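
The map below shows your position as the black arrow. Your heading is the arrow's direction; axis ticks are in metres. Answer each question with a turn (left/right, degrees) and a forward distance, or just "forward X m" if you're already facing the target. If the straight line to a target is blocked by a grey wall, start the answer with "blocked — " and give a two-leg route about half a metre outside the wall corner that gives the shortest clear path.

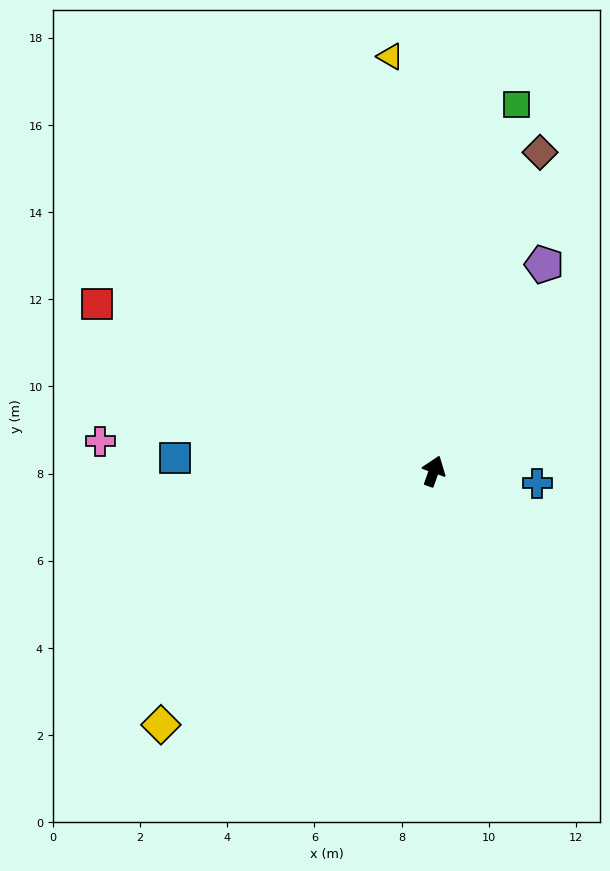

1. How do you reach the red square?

turn left 83°, forward 8.6 m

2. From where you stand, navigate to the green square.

turn left 7°, forward 8.6 m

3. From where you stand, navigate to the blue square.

turn left 107°, forward 5.9 m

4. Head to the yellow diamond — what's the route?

turn left 153°, forward 8.5 m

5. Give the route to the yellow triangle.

turn left 26°, forward 9.6 m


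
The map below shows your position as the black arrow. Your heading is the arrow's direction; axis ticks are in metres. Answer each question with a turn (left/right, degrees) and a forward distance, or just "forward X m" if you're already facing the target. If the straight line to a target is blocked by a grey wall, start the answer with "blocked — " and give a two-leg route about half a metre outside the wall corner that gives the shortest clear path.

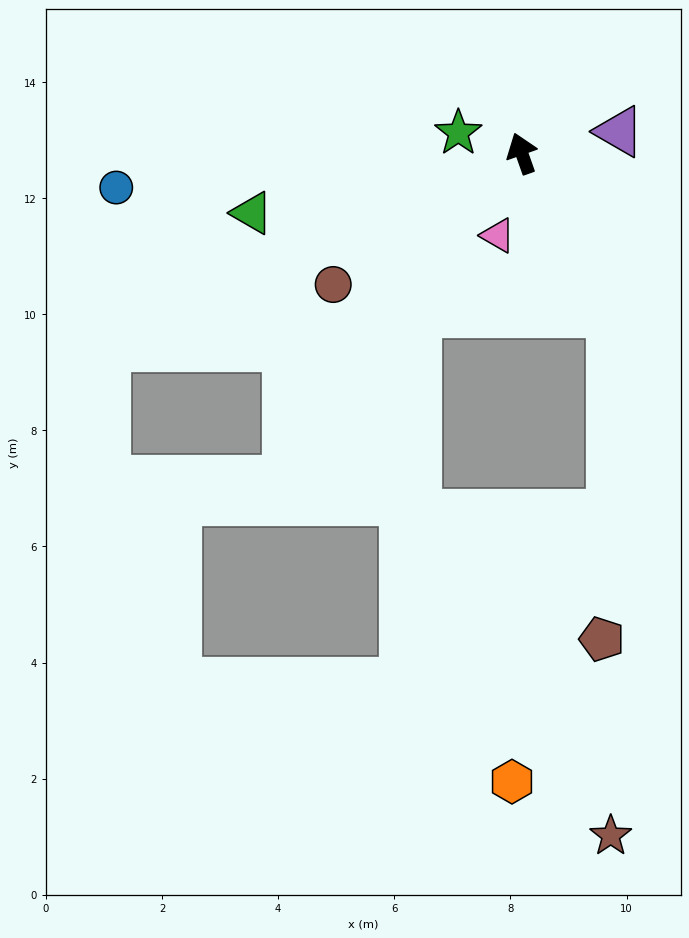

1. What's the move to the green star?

turn left 53°, forward 1.1 m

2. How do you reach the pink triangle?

turn left 144°, forward 1.5 m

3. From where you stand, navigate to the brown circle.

turn left 105°, forward 4.0 m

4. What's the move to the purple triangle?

turn right 97°, forward 1.7 m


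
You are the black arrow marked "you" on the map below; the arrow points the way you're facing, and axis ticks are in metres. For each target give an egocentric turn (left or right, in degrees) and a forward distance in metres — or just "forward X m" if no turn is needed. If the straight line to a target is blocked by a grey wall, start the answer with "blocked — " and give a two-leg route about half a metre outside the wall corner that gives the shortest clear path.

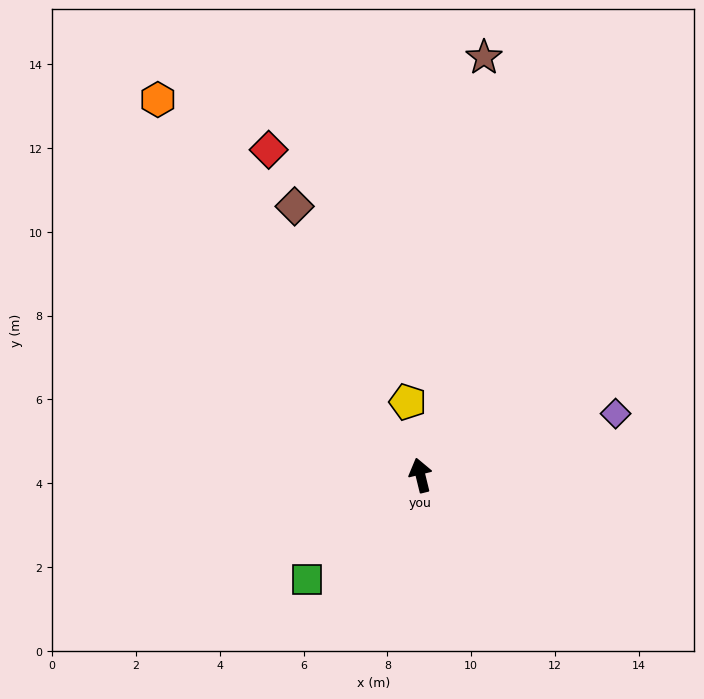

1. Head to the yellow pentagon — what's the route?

turn right 4°, forward 1.8 m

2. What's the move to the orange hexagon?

turn left 21°, forward 10.9 m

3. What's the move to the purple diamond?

turn right 86°, forward 4.9 m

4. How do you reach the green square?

turn left 119°, forward 3.7 m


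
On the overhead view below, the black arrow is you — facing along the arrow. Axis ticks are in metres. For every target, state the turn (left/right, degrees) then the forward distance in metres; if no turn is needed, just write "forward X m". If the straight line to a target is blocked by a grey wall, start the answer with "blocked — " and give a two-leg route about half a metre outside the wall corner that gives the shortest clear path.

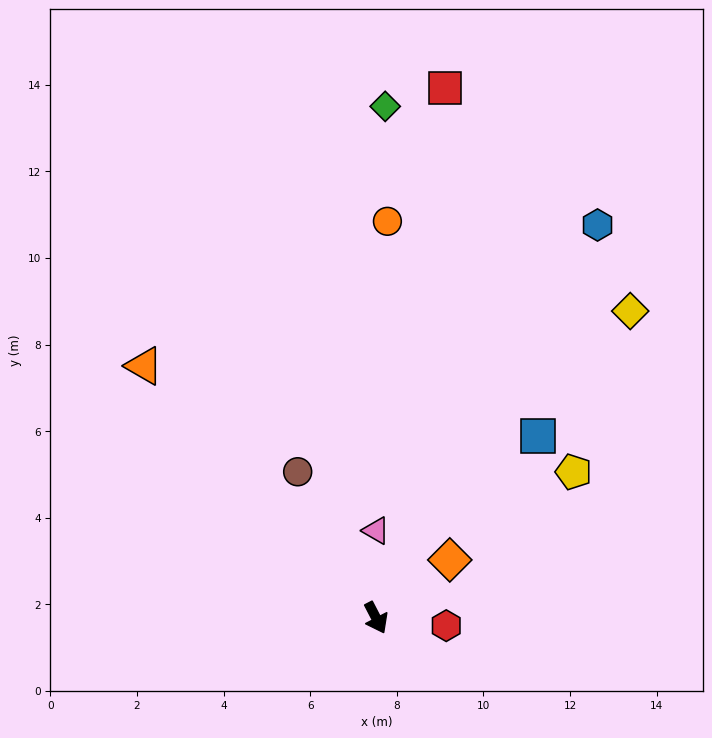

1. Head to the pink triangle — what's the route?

turn left 153°, forward 2.0 m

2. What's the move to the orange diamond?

turn left 101°, forward 2.2 m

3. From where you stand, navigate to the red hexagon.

turn left 56°, forward 1.6 m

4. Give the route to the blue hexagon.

turn left 123°, forward 10.4 m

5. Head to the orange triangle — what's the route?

turn right 165°, forward 7.9 m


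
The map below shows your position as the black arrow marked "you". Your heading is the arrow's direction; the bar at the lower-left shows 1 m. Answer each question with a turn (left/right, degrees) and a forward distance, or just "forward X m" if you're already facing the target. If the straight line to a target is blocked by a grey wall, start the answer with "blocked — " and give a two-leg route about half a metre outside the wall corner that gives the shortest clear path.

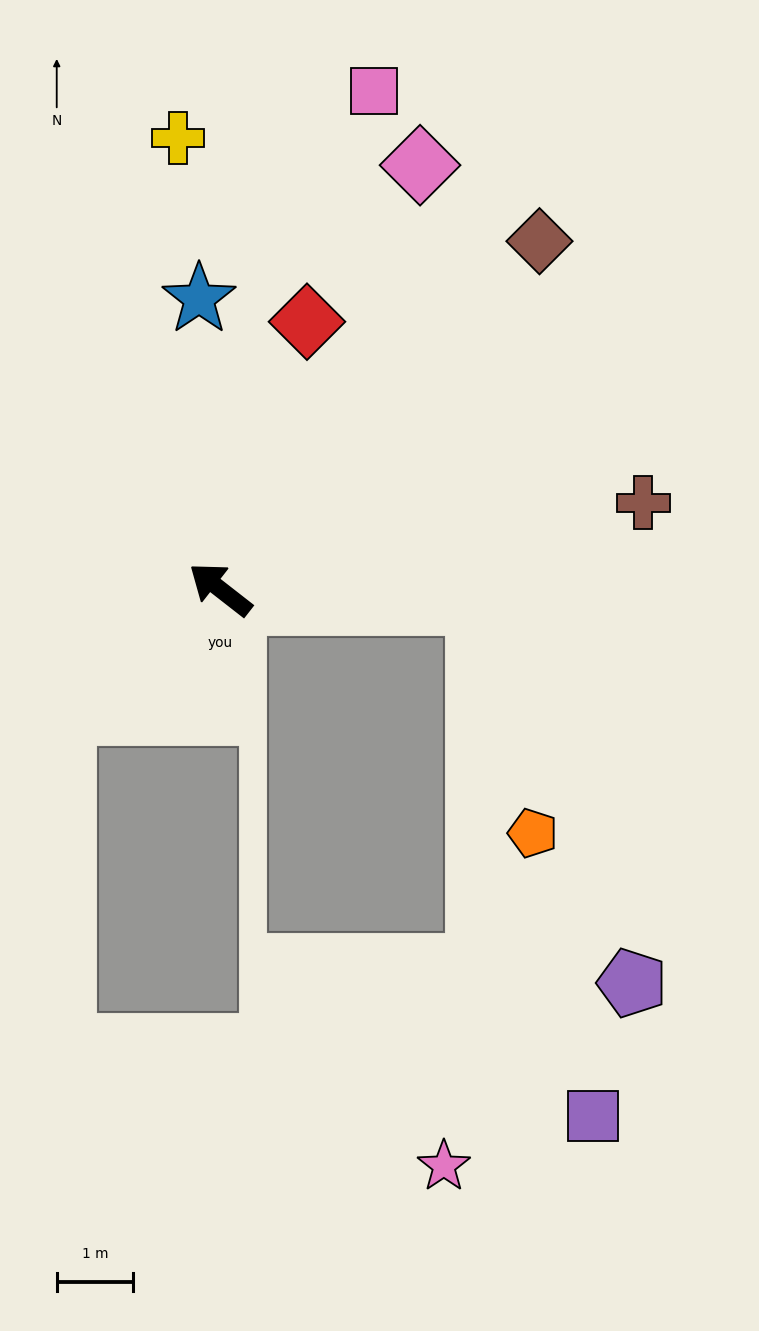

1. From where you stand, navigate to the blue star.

turn right 48°, forward 3.8 m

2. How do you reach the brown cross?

turn right 130°, forward 5.7 m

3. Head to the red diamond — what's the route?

turn right 70°, forward 3.7 m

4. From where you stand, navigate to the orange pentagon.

blocked — turn right 145°, forward 3.4 m, then turn right 74°, forward 3.1 m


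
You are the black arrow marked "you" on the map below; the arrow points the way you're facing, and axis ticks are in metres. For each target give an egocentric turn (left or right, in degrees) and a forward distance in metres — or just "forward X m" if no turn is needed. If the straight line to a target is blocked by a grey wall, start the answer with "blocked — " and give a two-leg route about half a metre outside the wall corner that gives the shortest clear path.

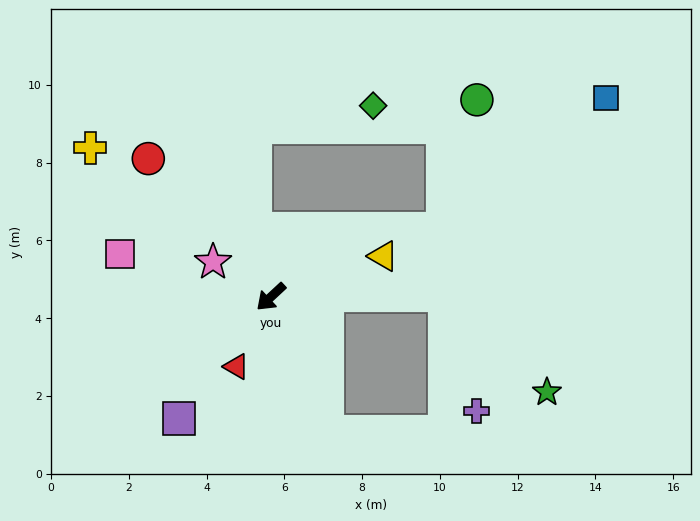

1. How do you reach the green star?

blocked — turn left 138°, forward 4.5 m, then turn right 44°, forward 3.6 m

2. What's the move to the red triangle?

turn left 21°, forward 2.0 m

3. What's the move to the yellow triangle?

turn left 157°, forward 3.1 m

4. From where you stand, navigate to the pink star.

turn right 74°, forward 1.7 m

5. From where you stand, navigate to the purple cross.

blocked — turn left 138°, forward 4.5 m, then turn right 75°, forward 3.1 m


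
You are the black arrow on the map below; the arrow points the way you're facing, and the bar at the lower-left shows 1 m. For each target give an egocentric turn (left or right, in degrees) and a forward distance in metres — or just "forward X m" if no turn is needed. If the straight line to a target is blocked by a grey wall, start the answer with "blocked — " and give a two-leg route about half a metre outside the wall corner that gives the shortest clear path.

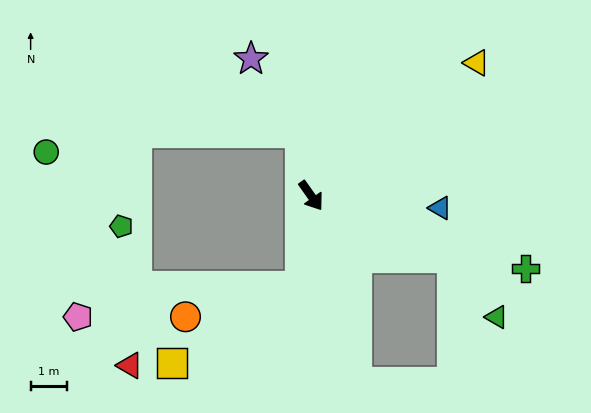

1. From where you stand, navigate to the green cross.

turn left 36°, forward 6.2 m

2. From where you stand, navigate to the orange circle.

blocked — turn right 42°, forward 2.5 m, then turn right 68°, forward 3.3 m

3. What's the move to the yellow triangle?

turn left 94°, forward 5.9 m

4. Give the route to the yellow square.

blocked — turn right 42°, forward 2.5 m, then turn right 52°, forward 4.1 m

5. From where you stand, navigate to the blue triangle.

turn left 49°, forward 3.6 m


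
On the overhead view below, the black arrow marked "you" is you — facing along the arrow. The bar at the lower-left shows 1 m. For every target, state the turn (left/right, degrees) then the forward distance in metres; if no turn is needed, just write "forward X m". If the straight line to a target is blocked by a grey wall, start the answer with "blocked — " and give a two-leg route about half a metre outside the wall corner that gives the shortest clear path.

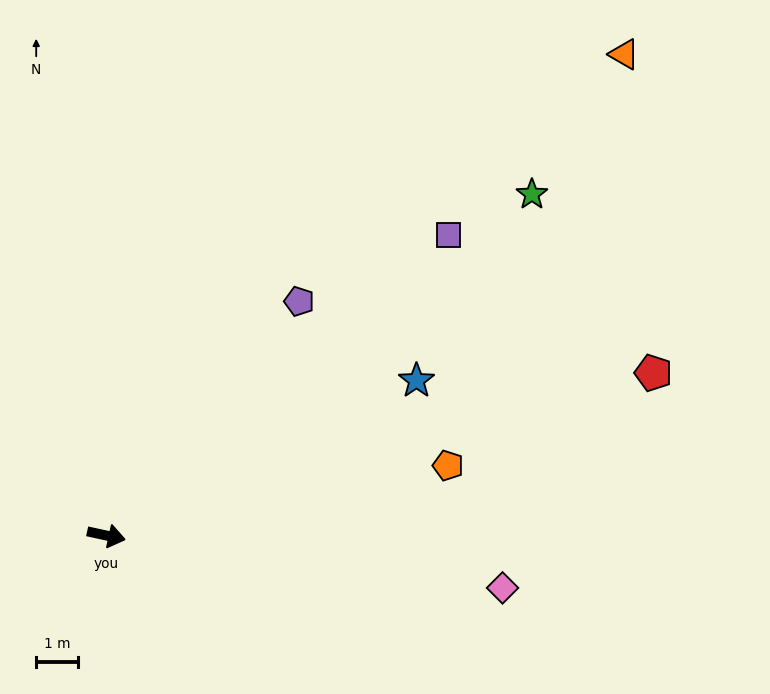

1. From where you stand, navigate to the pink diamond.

turn left 5°, forward 9.5 m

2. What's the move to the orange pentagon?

turn left 24°, forward 8.3 m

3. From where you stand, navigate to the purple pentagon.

turn left 63°, forward 7.2 m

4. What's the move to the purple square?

turn left 54°, forward 10.8 m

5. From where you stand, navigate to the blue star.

turn left 39°, forward 8.3 m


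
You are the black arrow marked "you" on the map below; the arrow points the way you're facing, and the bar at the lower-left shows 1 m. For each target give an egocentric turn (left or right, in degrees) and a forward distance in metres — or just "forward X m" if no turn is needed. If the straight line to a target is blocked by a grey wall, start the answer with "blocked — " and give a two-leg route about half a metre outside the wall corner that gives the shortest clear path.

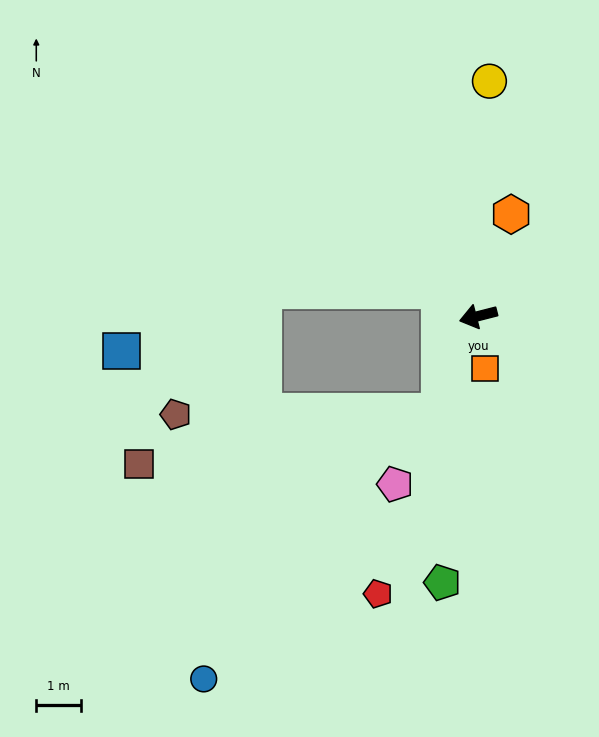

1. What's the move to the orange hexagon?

turn right 122°, forward 2.4 m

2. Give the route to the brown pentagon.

blocked — turn left 54°, forward 2.3 m, then turn right 68°, forward 5.9 m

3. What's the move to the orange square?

turn left 83°, forward 1.2 m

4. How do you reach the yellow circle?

turn right 107°, forward 5.2 m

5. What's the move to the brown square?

blocked — turn left 54°, forward 2.3 m, then turn right 59°, forward 6.8 m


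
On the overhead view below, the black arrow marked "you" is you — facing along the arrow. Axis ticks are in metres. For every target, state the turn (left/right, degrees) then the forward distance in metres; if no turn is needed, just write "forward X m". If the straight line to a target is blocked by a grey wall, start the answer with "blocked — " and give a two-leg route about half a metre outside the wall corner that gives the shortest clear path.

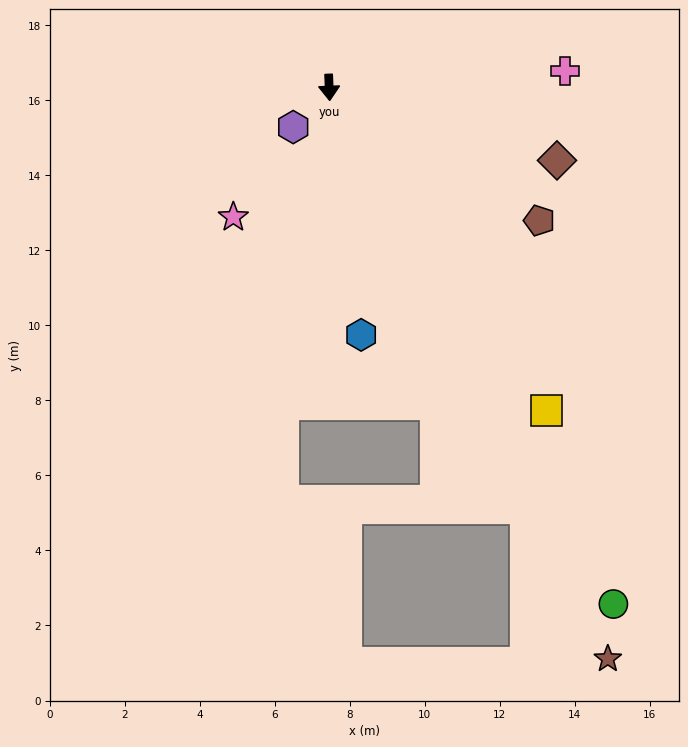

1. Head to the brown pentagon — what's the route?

turn left 55°, forward 6.6 m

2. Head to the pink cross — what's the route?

turn left 92°, forward 6.3 m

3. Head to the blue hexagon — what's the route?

turn left 5°, forward 6.7 m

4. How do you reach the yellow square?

turn left 32°, forward 10.4 m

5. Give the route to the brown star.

turn left 24°, forward 16.9 m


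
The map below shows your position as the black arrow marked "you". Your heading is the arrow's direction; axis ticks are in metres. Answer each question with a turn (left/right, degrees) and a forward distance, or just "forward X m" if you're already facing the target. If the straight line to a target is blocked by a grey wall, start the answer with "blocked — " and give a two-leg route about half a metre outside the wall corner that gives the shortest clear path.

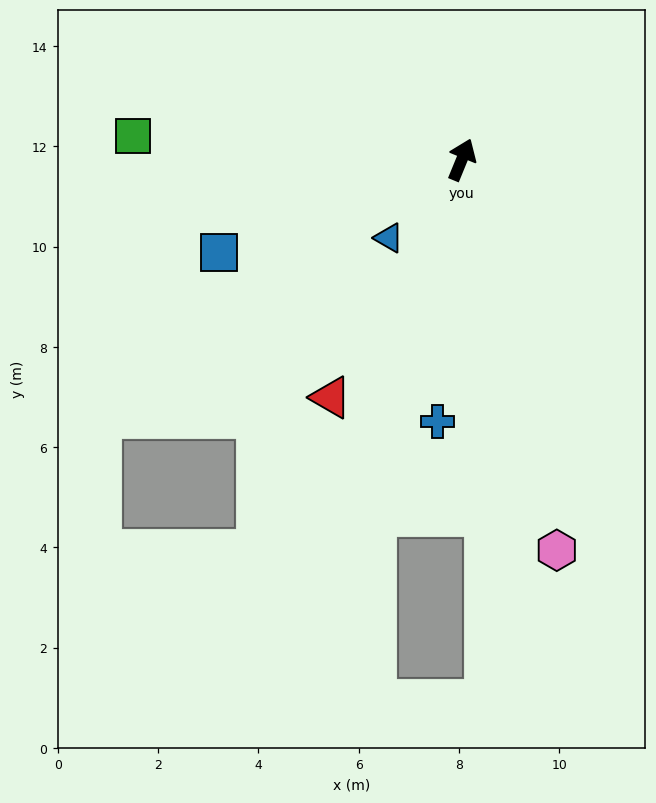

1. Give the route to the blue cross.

turn right 163°, forward 5.2 m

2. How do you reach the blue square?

turn left 133°, forward 5.2 m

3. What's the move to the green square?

turn left 108°, forward 6.6 m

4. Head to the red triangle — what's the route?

turn left 173°, forward 5.4 m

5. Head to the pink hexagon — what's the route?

turn right 144°, forward 8.0 m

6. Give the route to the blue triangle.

turn left 159°, forward 2.1 m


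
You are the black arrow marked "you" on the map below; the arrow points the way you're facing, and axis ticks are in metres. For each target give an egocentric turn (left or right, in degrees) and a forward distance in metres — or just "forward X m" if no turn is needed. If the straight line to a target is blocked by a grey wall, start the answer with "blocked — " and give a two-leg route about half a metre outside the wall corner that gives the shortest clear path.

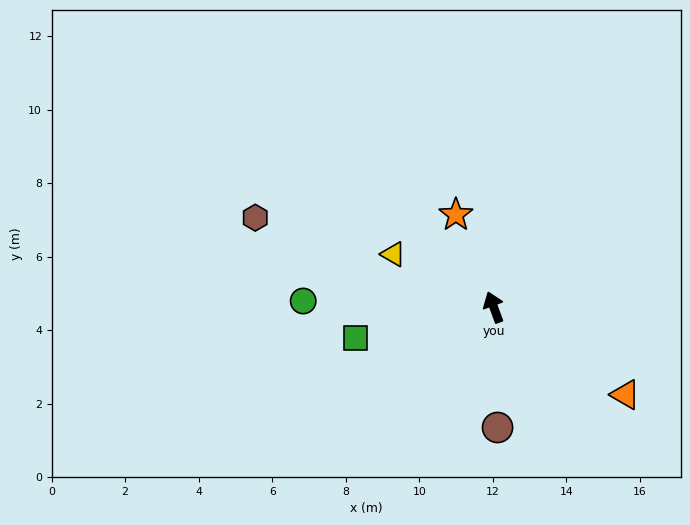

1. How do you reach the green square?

turn left 82°, forward 3.9 m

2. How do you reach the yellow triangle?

turn left 42°, forward 3.1 m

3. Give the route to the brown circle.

turn left 162°, forward 3.3 m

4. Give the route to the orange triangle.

turn right 144°, forward 4.3 m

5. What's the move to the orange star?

turn left 2°, forward 2.7 m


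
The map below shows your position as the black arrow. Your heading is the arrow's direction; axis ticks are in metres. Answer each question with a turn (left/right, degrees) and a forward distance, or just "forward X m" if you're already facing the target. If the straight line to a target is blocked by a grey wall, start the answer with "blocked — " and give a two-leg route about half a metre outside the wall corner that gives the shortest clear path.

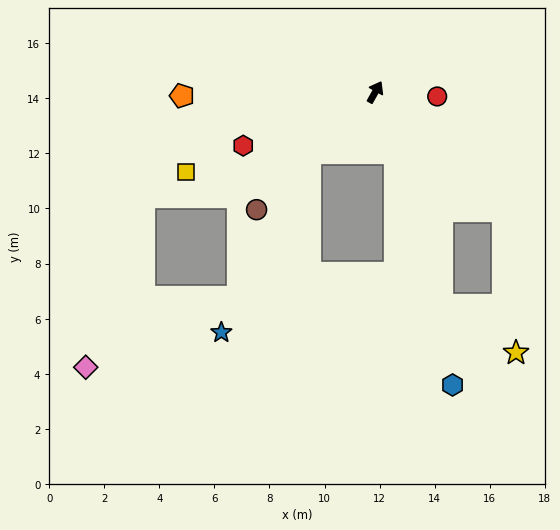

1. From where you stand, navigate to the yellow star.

blocked — turn right 133°, forward 8.1 m, then turn left 40°, forward 3.2 m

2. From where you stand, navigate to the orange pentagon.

turn left 120°, forward 7.0 m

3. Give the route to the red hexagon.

turn left 141°, forward 5.2 m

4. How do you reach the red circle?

turn right 65°, forward 2.3 m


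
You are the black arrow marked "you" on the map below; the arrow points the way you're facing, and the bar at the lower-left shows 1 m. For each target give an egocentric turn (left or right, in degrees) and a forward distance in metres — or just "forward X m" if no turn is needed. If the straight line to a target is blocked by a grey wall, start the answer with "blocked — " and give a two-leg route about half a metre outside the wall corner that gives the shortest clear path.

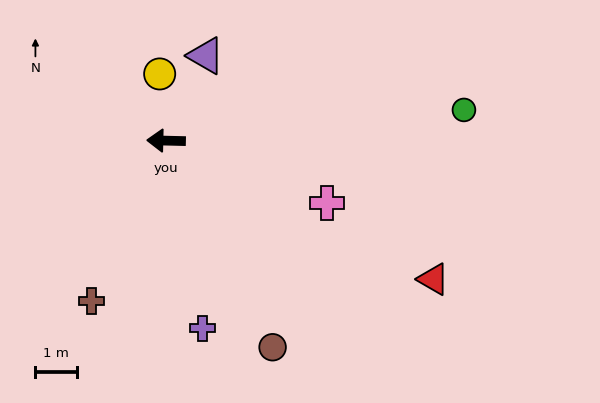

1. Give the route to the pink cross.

turn left 160°, forward 4.2 m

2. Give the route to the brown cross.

turn left 66°, forward 4.3 m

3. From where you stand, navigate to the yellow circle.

turn right 83°, forward 1.6 m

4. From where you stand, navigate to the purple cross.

turn left 102°, forward 4.6 m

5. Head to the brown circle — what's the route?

turn left 119°, forward 5.7 m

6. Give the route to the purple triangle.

turn right 114°, forward 2.3 m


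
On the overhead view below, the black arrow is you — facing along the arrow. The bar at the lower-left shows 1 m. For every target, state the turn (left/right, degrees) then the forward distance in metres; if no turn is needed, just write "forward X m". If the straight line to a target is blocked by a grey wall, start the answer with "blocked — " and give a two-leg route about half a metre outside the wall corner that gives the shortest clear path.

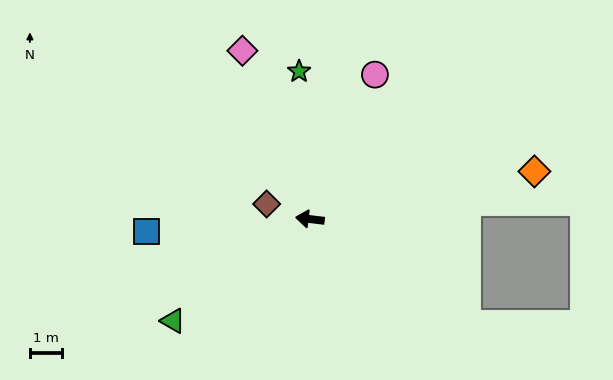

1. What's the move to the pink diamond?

turn right 61°, forward 5.7 m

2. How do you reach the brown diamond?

turn right 12°, forward 1.4 m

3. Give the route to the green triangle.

turn left 43°, forward 5.3 m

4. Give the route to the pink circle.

turn right 107°, forward 4.9 m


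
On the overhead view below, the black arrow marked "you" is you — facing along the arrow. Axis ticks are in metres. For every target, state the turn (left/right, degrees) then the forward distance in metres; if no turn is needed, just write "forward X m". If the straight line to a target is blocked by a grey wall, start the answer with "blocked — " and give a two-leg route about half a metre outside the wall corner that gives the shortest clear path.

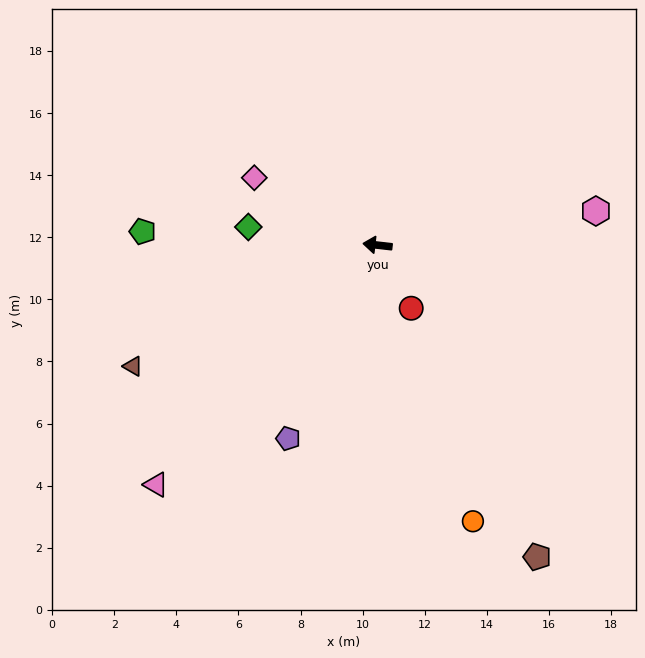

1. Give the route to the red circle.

turn left 125°, forward 2.3 m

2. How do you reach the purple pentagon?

turn left 72°, forward 6.9 m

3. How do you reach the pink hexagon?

turn right 165°, forward 7.1 m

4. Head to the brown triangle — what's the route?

turn left 33°, forward 8.8 m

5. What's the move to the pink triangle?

turn left 54°, forward 10.5 m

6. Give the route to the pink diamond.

turn right 22°, forward 4.5 m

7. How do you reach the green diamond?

forward 4.2 m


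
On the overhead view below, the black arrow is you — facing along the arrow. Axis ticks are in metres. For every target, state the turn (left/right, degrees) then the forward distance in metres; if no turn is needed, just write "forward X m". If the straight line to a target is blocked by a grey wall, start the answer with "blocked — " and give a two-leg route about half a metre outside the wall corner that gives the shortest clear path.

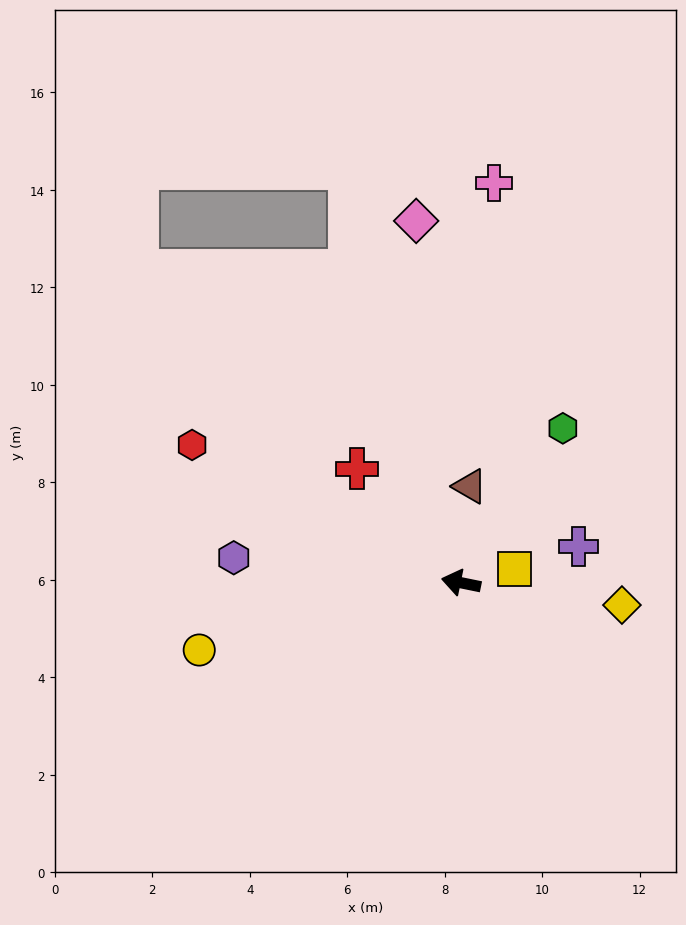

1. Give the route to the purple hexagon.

turn left 5°, forward 4.7 m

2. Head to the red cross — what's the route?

turn right 36°, forward 3.2 m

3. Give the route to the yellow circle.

turn left 26°, forward 5.5 m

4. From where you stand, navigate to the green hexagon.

turn right 112°, forward 3.8 m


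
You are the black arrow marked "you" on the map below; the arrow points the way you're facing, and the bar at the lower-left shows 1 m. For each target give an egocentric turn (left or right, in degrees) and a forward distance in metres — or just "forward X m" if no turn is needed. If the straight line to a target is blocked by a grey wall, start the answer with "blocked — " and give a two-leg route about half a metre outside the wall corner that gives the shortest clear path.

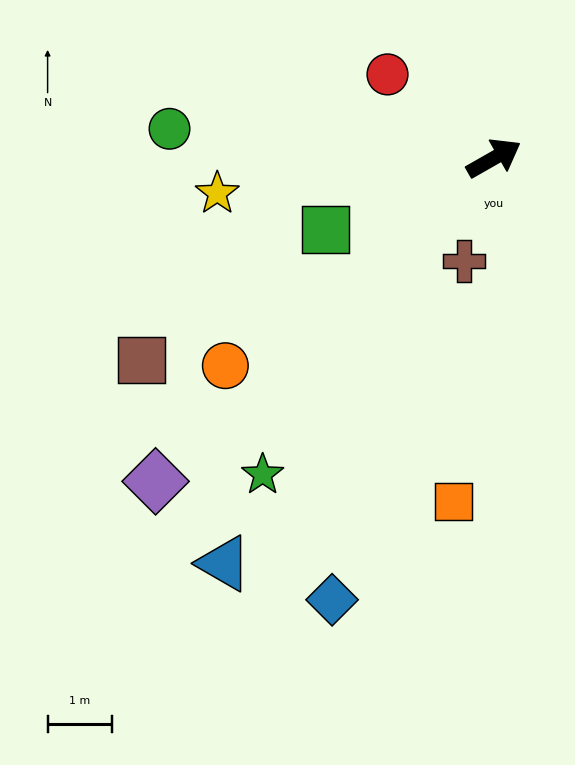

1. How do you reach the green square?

turn left 173°, forward 2.8 m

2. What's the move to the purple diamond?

turn right 166°, forward 7.2 m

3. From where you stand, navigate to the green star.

turn right 156°, forward 6.1 m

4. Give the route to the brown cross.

turn right 136°, forward 1.7 m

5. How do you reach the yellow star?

turn left 158°, forward 4.3 m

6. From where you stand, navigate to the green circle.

turn left 145°, forward 5.0 m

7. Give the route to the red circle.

turn left 112°, forward 2.1 m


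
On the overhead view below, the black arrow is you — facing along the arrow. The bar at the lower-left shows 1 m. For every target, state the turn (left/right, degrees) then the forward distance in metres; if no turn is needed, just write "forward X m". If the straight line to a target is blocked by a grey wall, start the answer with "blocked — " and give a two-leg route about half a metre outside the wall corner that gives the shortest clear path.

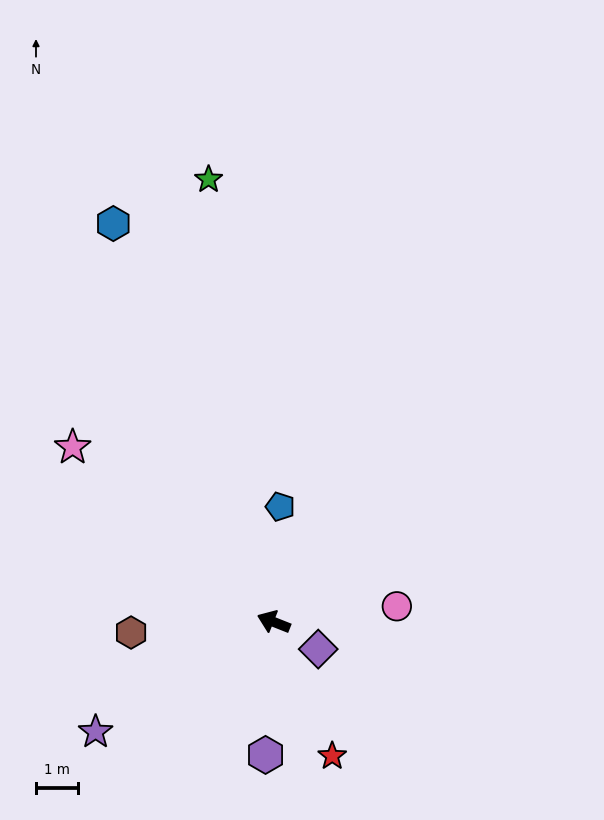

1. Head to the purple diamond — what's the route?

turn left 170°, forward 1.2 m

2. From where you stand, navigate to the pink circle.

turn right 151°, forward 3.0 m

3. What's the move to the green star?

turn right 60°, forward 10.7 m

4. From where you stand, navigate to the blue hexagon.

turn right 46°, forward 10.2 m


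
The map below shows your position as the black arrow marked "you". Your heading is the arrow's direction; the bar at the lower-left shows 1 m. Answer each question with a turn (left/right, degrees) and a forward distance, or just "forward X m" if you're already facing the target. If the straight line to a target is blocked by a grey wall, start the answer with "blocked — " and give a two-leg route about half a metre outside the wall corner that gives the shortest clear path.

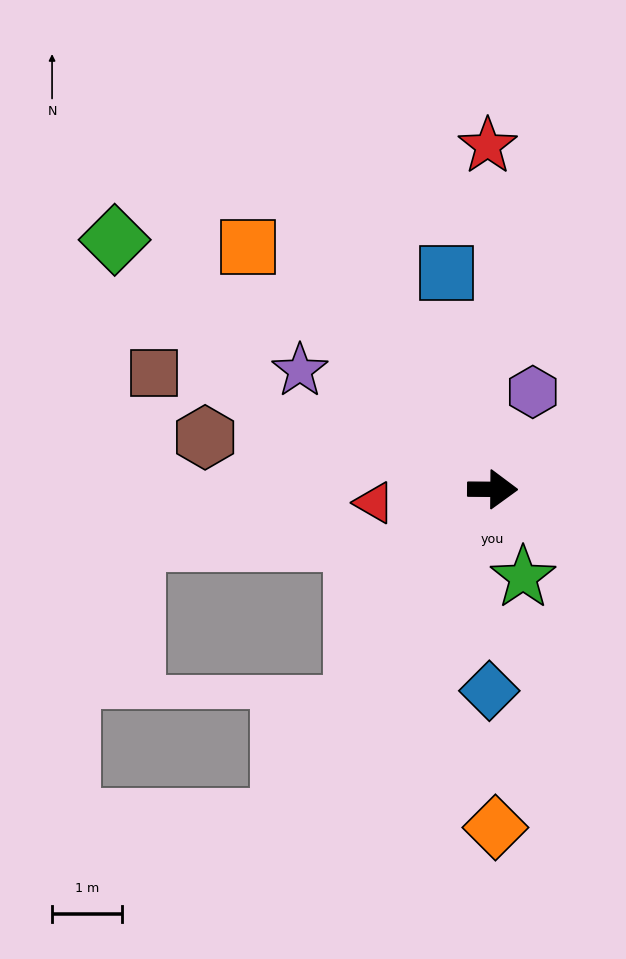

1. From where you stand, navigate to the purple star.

turn left 149°, forward 3.2 m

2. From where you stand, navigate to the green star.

turn right 70°, forward 1.3 m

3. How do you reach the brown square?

turn left 162°, forward 5.1 m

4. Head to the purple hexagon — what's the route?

turn left 68°, forward 1.5 m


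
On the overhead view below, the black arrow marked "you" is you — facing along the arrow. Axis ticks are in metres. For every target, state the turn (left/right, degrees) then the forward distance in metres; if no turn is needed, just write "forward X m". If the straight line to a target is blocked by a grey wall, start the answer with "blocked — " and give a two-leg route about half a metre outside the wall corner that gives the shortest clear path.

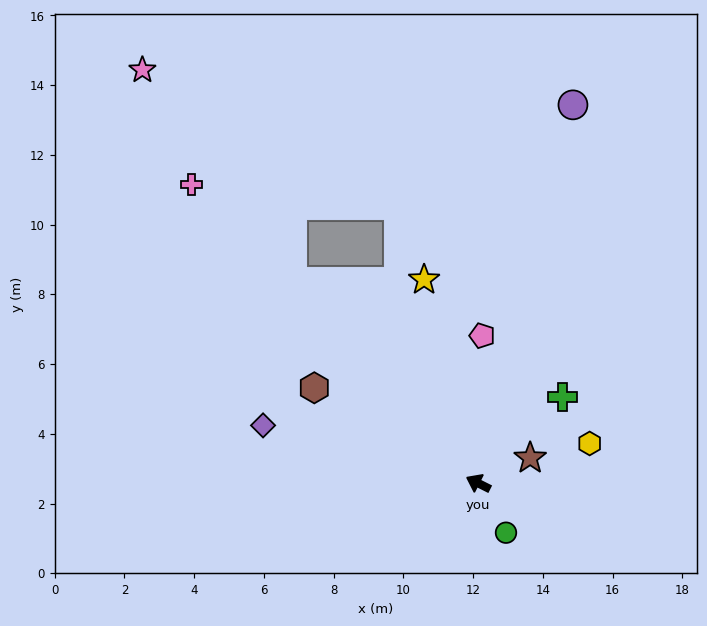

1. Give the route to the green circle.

turn left 146°, forward 1.6 m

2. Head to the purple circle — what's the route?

turn right 77°, forward 11.2 m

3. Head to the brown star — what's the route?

turn right 127°, forward 1.7 m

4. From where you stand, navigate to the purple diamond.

turn left 12°, forward 6.4 m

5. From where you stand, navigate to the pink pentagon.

turn right 65°, forward 4.2 m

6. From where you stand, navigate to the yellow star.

turn right 48°, forward 6.0 m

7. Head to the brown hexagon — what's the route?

turn right 4°, forward 5.4 m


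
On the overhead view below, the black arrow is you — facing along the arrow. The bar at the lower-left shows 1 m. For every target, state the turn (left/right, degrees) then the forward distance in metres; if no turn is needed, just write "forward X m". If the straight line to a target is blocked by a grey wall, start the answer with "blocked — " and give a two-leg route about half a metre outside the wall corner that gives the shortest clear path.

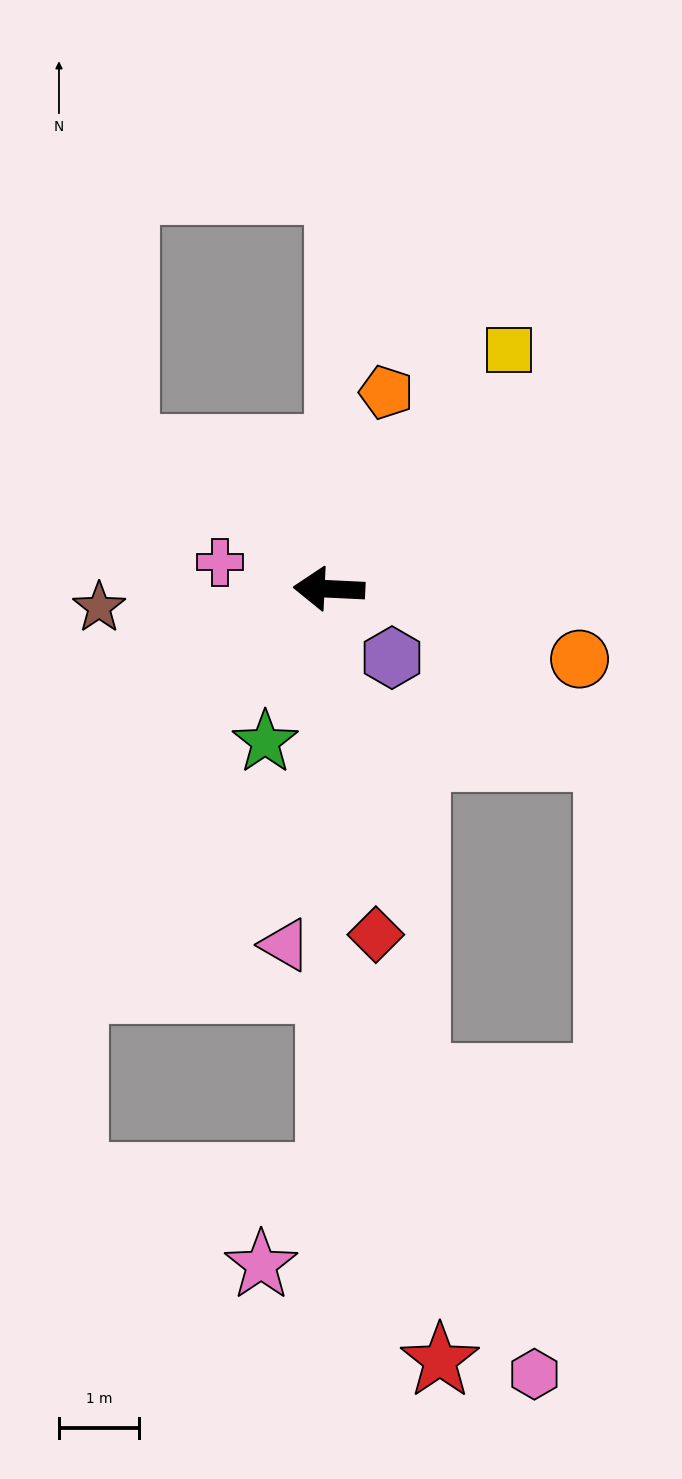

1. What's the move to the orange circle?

turn left 167°, forward 3.2 m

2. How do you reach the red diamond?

turn left 100°, forward 4.4 m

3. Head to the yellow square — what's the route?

turn right 124°, forward 3.7 m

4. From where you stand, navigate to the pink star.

blocked — turn left 93°, forward 7.3 m, then turn right 38°, forward 1.4 m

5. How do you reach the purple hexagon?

turn left 135°, forward 1.2 m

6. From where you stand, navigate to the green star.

turn left 70°, forward 2.1 m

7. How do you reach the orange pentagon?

turn right 104°, forward 2.6 m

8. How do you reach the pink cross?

turn right 11°, forward 1.4 m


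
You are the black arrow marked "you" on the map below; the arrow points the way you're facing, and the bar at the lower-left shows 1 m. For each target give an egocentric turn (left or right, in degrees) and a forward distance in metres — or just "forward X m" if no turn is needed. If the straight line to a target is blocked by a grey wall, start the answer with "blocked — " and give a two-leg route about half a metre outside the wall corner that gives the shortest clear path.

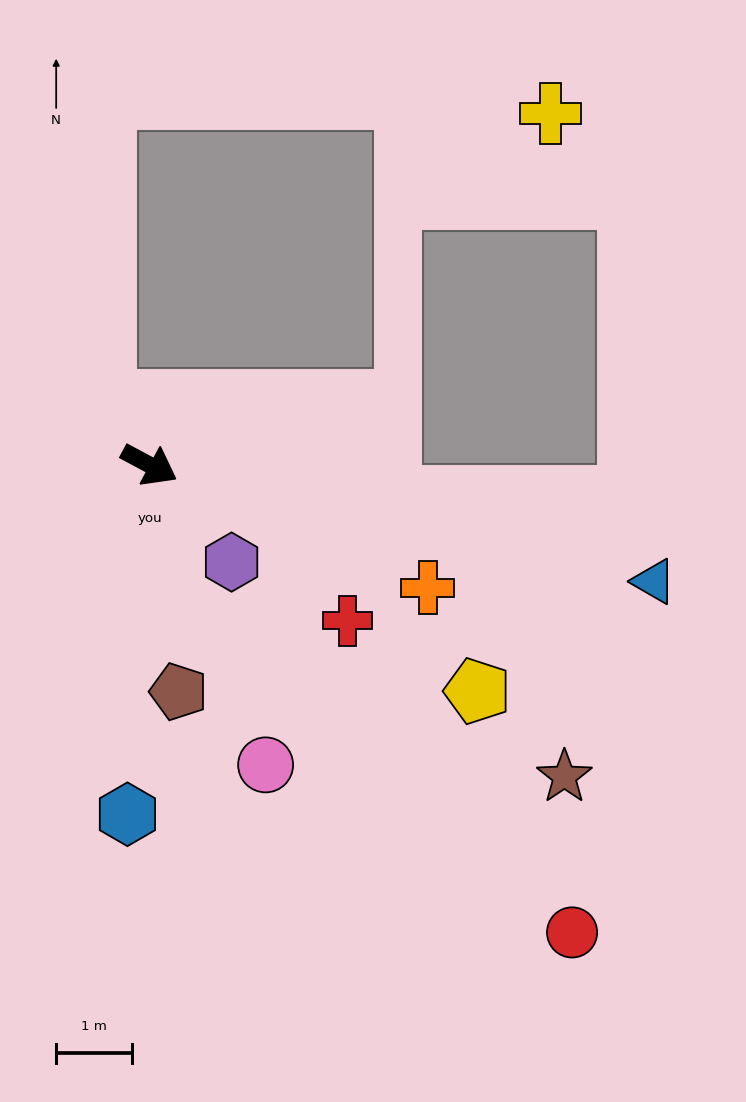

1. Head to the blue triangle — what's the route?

turn left 15°, forward 6.8 m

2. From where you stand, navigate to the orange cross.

turn left 4°, forward 4.0 m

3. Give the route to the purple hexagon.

turn right 22°, forward 1.7 m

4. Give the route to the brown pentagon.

turn right 54°, forward 3.0 m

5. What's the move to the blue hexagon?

turn right 65°, forward 4.6 m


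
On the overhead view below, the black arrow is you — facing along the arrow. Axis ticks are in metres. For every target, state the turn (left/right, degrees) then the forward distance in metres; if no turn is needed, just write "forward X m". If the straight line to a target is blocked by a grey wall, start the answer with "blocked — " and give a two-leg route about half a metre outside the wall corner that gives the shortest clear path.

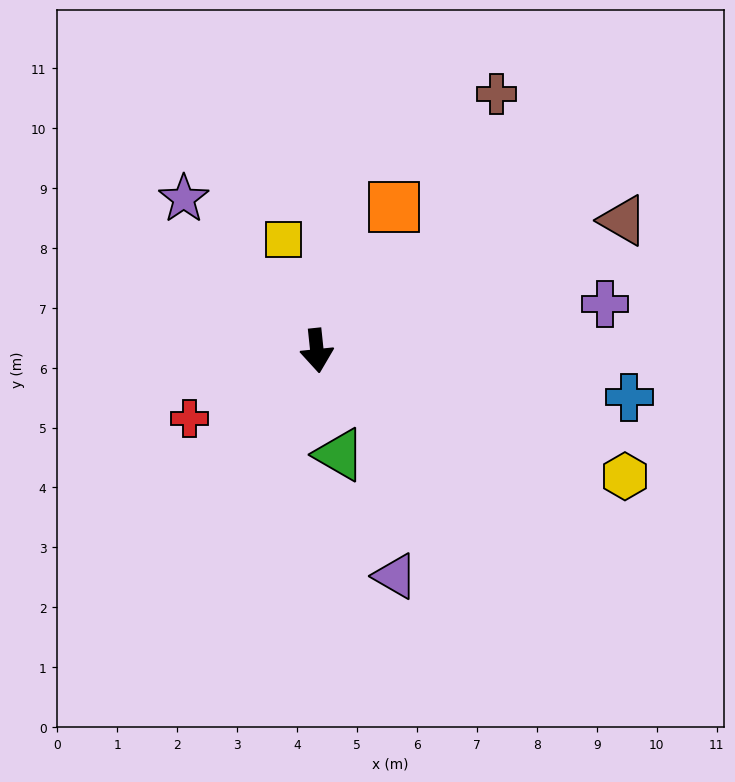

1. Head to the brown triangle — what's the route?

turn left 107°, forward 5.6 m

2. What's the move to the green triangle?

turn left 6°, forward 1.8 m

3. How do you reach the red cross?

turn right 68°, forward 2.4 m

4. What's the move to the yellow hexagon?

turn left 62°, forward 5.6 m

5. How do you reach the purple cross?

turn left 93°, forward 4.9 m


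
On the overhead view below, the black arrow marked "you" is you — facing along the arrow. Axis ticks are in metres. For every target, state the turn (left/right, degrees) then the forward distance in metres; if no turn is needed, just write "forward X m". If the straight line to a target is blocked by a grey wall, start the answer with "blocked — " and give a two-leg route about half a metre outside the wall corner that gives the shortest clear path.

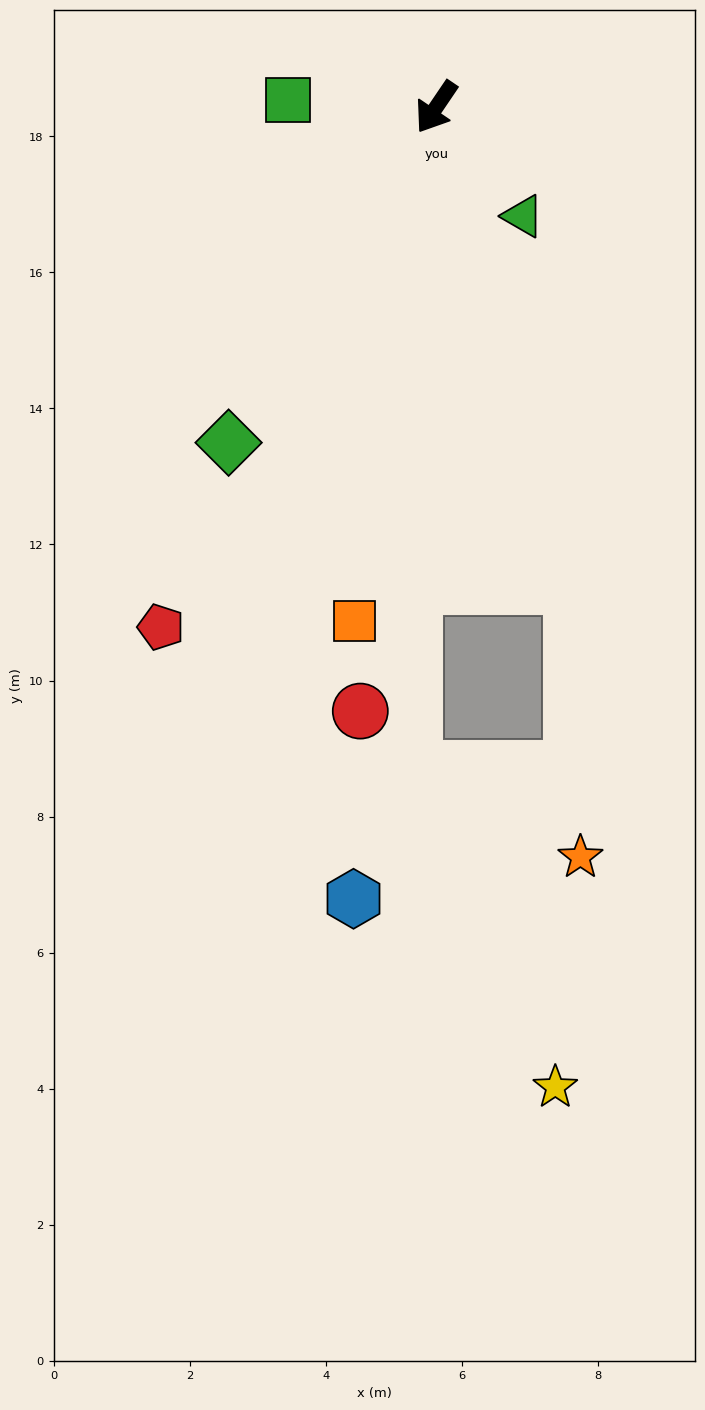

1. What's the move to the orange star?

blocked — turn left 50°, forward 7.3 m, then turn right 14°, forward 4.0 m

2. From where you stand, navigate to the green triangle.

turn left 73°, forward 2.0 m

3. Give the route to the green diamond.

turn left 2°, forward 5.8 m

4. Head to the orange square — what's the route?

turn left 25°, forward 7.7 m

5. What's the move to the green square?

turn right 59°, forward 2.2 m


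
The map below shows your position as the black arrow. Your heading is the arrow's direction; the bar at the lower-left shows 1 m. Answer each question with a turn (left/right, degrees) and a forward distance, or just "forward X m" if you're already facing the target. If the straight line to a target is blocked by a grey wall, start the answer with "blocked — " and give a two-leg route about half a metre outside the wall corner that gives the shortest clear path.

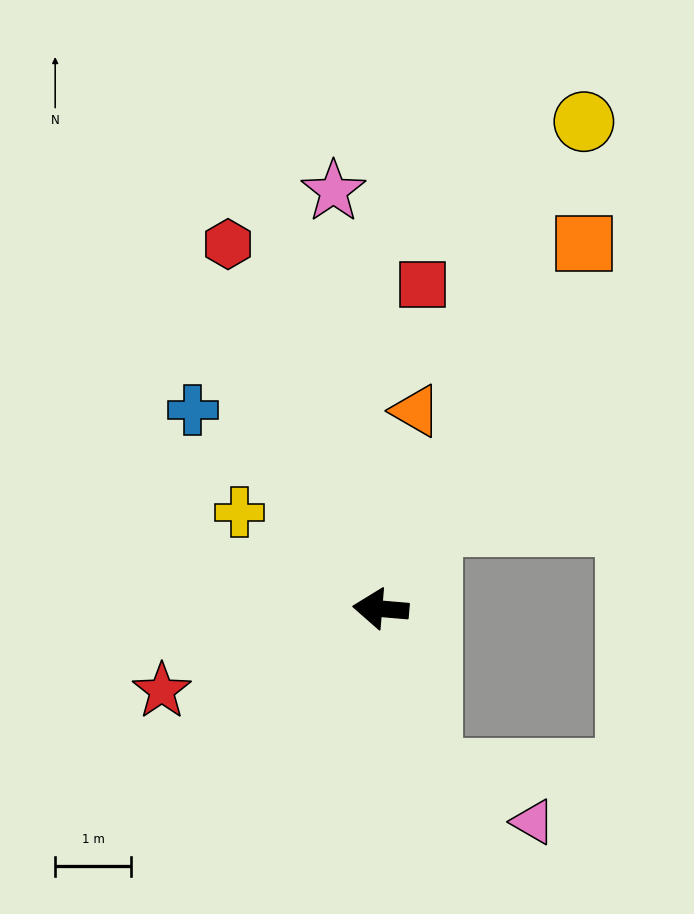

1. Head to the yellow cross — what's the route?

turn right 30°, forward 2.2 m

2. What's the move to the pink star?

turn right 79°, forward 5.5 m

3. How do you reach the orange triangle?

turn right 95°, forward 2.6 m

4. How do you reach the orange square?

turn right 114°, forward 5.5 m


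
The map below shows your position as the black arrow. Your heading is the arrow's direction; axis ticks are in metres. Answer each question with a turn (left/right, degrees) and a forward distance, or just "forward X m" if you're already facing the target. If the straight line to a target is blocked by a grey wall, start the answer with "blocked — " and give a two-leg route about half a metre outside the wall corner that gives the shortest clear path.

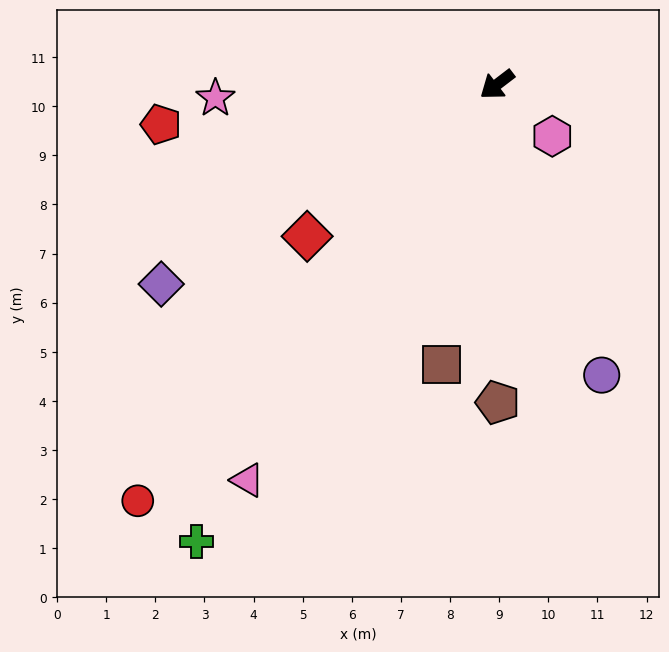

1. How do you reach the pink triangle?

turn left 20°, forward 9.5 m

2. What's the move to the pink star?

turn right 35°, forward 5.7 m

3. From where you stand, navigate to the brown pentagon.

turn left 53°, forward 6.5 m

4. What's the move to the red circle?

turn left 12°, forward 11.2 m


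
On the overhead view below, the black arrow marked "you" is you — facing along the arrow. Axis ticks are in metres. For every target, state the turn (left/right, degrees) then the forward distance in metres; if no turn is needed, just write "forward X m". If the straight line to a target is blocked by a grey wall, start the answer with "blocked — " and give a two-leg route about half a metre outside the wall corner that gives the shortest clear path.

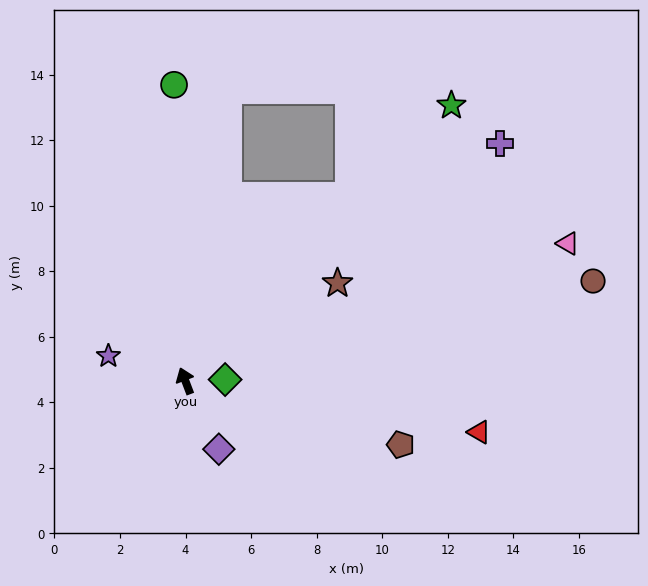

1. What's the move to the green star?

turn right 65°, forward 11.7 m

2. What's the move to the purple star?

turn left 51°, forward 2.5 m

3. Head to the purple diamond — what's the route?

turn right 175°, forward 2.3 m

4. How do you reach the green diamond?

turn right 109°, forward 1.2 m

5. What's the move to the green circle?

turn right 19°, forward 9.0 m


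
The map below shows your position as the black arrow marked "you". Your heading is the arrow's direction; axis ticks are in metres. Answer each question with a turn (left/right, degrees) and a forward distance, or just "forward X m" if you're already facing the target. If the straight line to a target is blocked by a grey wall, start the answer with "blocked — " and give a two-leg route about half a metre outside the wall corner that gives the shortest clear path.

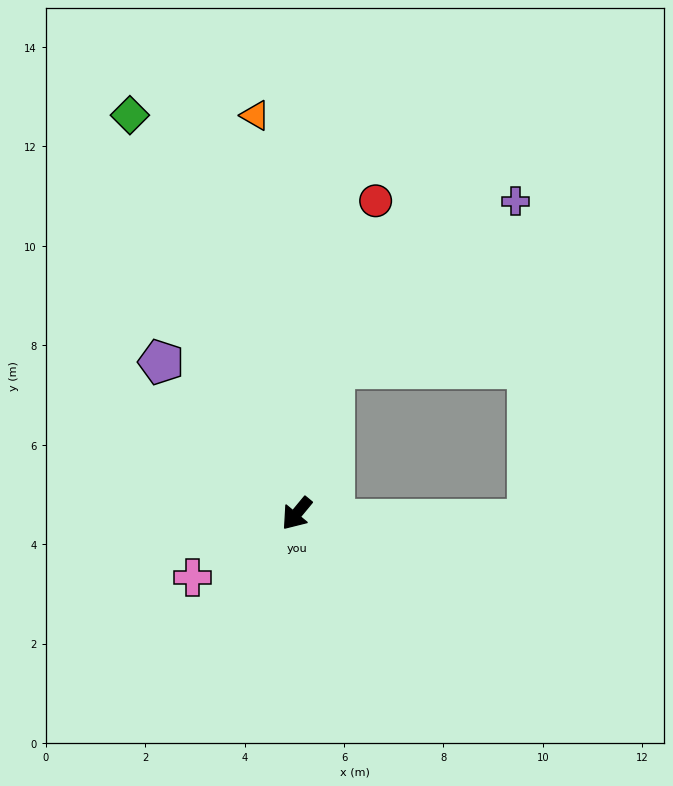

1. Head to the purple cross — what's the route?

blocked — turn right 154°, forward 3.0 m, then turn right 34°, forward 5.0 m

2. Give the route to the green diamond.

turn right 118°, forward 8.7 m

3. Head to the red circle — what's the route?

turn right 155°, forward 6.5 m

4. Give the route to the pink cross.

turn right 19°, forward 2.5 m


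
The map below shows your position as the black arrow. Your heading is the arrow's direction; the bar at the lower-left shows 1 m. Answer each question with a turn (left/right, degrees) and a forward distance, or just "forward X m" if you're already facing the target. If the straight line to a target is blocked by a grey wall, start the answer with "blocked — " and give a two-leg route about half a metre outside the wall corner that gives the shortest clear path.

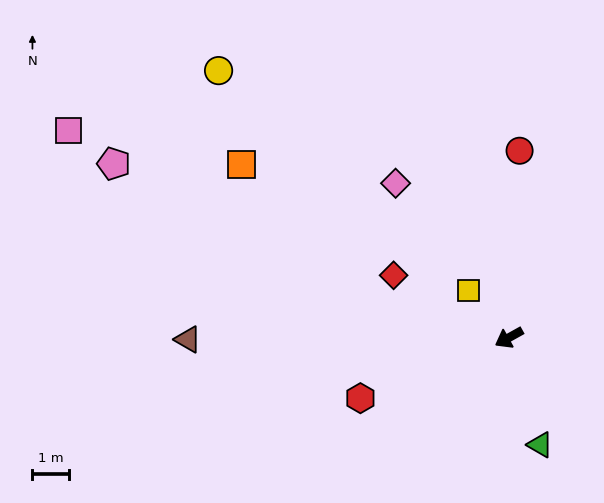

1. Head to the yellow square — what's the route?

turn right 78°, forward 1.7 m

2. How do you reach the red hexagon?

turn right 7°, forward 4.4 m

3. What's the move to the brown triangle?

turn right 29°, forward 8.8 m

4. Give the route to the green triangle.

turn left 77°, forward 3.1 m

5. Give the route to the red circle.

turn right 122°, forward 5.1 m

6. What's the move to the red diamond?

turn right 58°, forward 3.6 m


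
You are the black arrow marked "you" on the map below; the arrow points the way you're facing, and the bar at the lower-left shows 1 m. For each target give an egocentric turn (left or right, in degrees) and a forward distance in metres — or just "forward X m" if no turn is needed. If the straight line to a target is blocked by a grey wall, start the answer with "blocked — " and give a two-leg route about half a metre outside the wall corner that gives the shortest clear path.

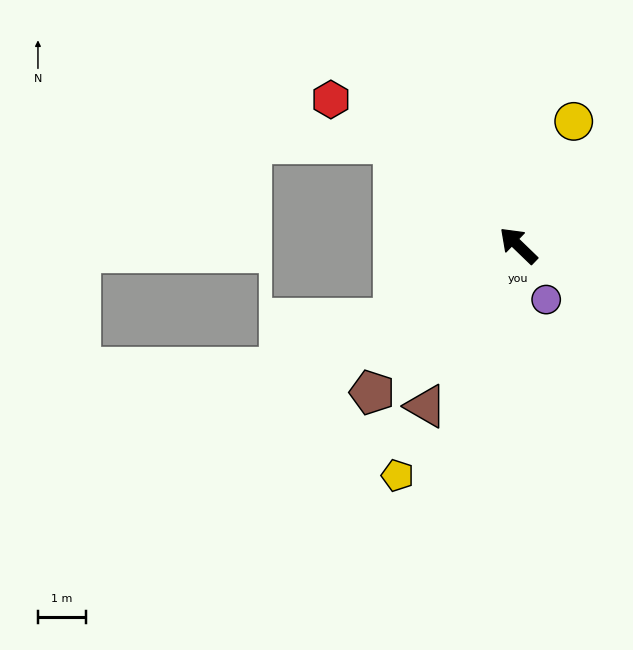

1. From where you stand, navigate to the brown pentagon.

turn left 89°, forward 4.3 m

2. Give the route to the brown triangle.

turn left 104°, forward 3.8 m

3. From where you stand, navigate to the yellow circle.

turn right 70°, forward 2.8 m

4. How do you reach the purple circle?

turn left 161°, forward 1.3 m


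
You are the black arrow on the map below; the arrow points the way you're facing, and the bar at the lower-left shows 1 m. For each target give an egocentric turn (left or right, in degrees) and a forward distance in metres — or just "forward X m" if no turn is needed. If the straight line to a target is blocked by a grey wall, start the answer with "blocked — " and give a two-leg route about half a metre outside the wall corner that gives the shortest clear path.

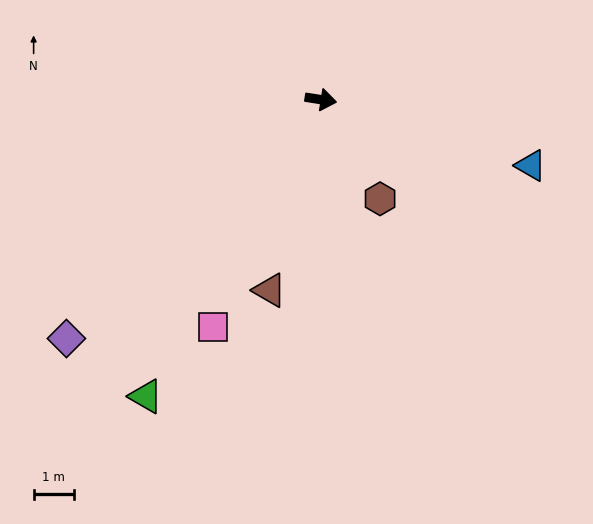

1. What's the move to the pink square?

turn right 106°, forward 6.3 m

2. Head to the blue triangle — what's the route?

turn right 9°, forward 5.5 m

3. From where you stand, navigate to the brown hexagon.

turn right 50°, forward 2.9 m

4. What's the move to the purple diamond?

turn right 128°, forward 8.7 m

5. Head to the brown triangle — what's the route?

turn right 96°, forward 4.9 m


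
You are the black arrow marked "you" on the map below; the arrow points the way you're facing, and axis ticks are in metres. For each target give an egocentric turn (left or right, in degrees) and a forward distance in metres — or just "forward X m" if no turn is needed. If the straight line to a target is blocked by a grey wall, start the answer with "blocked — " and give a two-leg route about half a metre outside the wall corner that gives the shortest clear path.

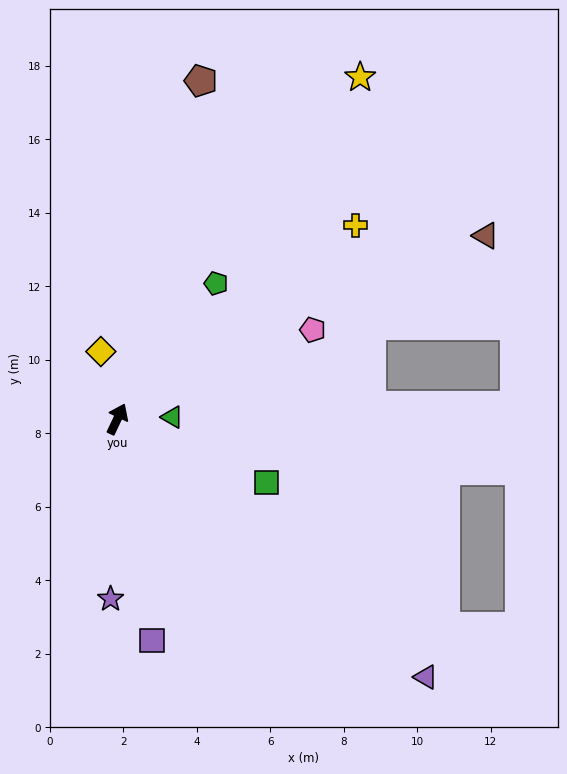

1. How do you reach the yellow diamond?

turn left 39°, forward 1.9 m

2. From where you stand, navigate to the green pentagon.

turn right 11°, forward 4.6 m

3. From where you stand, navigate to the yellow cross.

turn right 26°, forward 8.4 m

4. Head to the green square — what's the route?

turn right 88°, forward 4.4 m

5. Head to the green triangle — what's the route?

turn right 63°, forward 1.5 m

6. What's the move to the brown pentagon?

turn left 11°, forward 9.5 m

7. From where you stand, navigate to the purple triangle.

turn right 105°, forward 10.9 m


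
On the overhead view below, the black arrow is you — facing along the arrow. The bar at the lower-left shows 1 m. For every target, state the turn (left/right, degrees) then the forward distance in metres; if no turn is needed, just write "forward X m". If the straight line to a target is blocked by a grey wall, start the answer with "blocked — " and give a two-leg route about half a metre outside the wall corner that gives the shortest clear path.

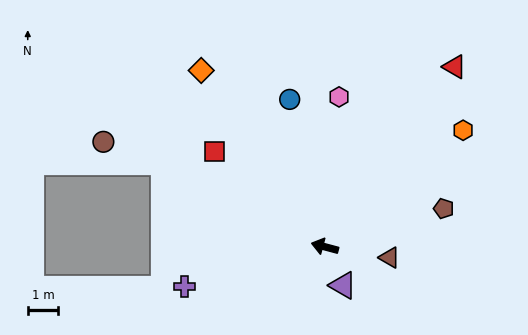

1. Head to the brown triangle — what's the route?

turn right 174°, forward 2.1 m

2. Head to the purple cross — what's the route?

turn left 31°, forward 4.8 m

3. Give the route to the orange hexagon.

turn right 125°, forward 5.9 m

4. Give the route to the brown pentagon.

turn right 147°, forward 4.1 m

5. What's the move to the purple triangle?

turn left 130°, forward 1.4 m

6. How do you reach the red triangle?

turn right 111°, forward 7.3 m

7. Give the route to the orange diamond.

turn right 40°, forward 7.1 m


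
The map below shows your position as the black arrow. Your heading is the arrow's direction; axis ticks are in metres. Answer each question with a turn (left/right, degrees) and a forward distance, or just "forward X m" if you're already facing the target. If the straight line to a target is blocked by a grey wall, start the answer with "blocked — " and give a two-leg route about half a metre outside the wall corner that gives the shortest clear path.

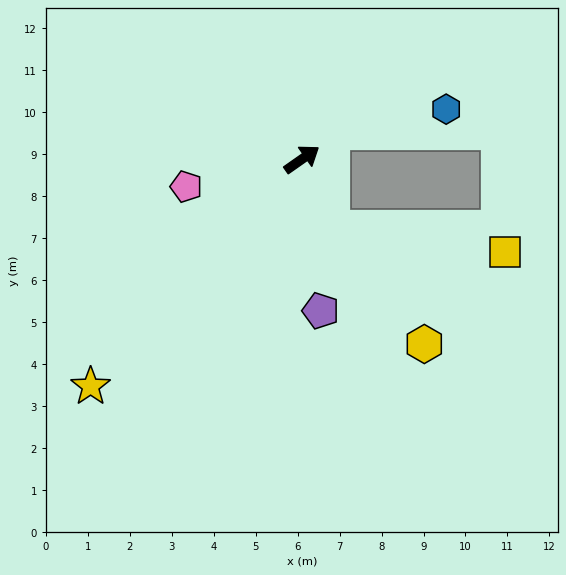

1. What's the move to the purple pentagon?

turn right 118°, forward 3.6 m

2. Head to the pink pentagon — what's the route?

turn left 158°, forward 2.8 m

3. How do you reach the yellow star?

turn right 168°, forward 7.4 m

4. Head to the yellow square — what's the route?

blocked — turn right 101°, forward 1.8 m, then turn left 58°, forward 4.2 m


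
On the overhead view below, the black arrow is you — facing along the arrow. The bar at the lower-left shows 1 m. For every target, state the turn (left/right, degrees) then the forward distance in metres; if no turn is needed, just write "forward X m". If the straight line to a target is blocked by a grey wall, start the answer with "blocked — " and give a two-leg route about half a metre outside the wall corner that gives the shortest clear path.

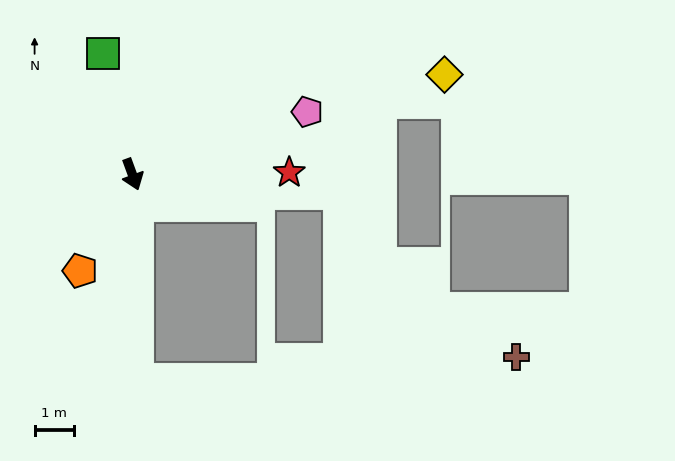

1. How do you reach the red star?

turn left 71°, forward 4.0 m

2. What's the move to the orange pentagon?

turn right 49°, forward 2.8 m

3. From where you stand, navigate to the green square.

turn left 174°, forward 3.1 m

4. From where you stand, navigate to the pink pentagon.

turn left 90°, forward 4.7 m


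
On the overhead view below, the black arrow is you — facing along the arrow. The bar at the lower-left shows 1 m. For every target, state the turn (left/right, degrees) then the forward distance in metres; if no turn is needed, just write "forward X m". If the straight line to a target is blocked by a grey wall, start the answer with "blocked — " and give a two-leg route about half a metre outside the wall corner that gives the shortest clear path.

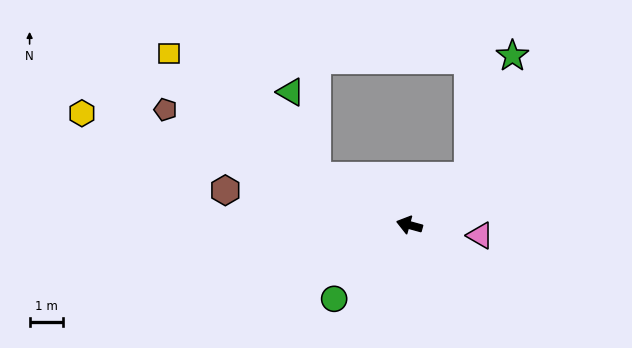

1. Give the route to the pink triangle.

turn right 173°, forward 2.1 m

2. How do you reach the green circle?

turn left 60°, forward 3.1 m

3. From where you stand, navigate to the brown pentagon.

turn right 10°, forward 8.0 m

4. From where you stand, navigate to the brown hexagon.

turn left 5°, forward 5.6 m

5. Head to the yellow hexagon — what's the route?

turn right 3°, forward 10.3 m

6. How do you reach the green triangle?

blocked — turn right 13°, forward 3.1 m, then turn right 44°, forward 2.6 m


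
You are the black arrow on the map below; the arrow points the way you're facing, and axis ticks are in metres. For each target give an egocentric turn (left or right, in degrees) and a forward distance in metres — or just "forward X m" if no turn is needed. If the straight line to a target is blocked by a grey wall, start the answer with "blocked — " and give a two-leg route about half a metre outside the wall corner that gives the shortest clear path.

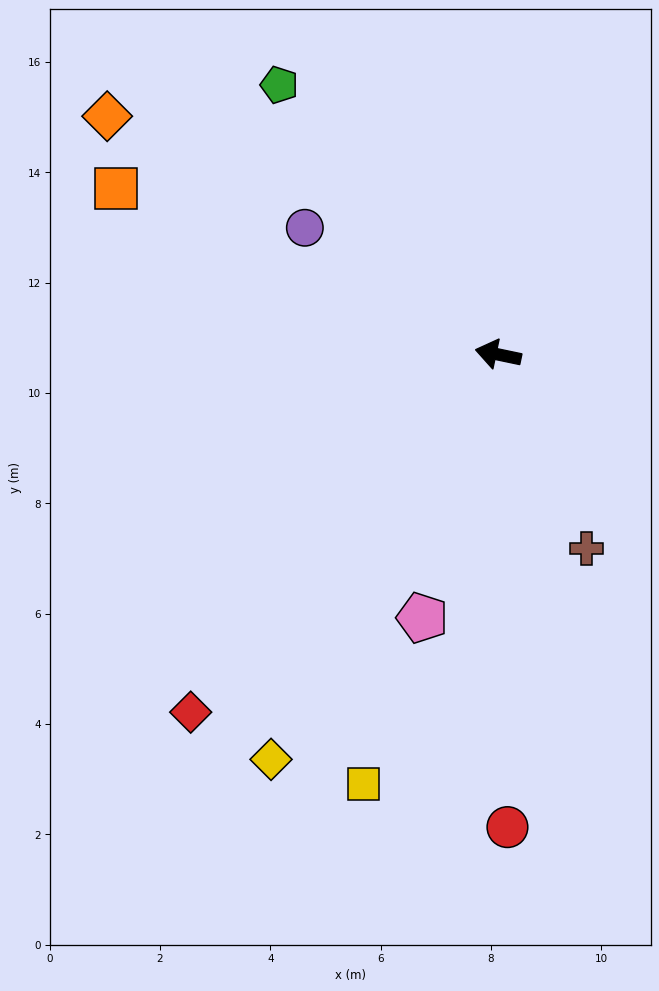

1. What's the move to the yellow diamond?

turn left 73°, forward 8.4 m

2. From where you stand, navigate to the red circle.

turn left 103°, forward 8.6 m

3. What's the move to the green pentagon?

turn right 39°, forward 6.3 m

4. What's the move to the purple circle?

turn right 21°, forward 4.2 m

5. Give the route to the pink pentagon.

turn left 86°, forward 5.0 m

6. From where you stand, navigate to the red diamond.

turn left 61°, forward 8.6 m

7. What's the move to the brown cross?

turn left 126°, forward 3.9 m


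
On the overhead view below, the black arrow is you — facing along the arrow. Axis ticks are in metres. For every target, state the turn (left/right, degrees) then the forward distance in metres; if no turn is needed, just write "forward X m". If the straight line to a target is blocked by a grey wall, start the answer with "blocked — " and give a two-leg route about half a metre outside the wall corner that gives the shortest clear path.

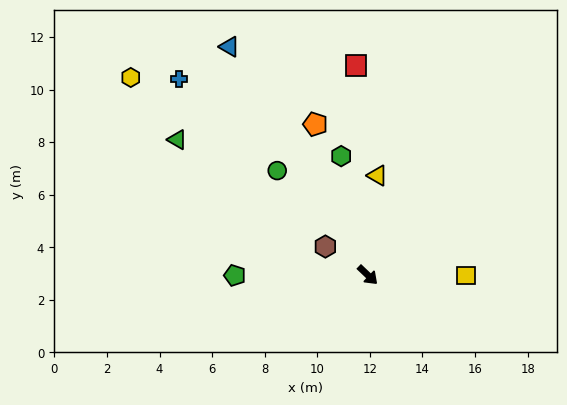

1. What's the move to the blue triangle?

turn left 165°, forward 10.2 m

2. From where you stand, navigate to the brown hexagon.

turn right 170°, forward 1.9 m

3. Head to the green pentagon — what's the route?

turn right 136°, forward 5.1 m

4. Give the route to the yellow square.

turn left 43°, forward 3.7 m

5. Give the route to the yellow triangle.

turn left 128°, forward 3.8 m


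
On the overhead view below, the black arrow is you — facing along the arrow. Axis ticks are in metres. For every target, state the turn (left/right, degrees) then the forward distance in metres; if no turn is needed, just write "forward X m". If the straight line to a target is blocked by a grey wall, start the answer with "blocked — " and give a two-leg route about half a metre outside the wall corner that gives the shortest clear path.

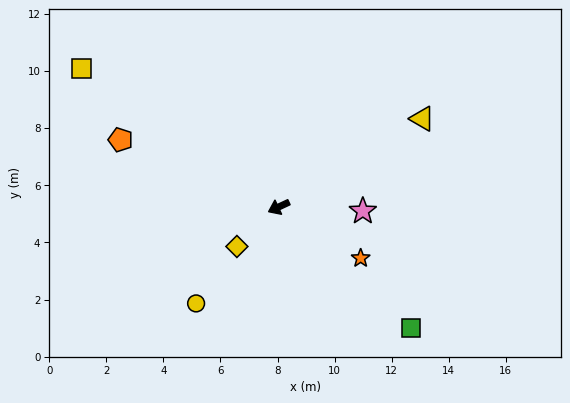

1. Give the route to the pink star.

turn left 152°, forward 3.0 m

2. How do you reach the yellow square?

turn right 60°, forward 8.5 m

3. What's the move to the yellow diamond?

turn left 18°, forward 2.0 m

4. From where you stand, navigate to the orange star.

turn left 123°, forward 3.4 m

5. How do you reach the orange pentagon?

turn right 48°, forward 6.0 m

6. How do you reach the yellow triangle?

turn right 173°, forward 5.9 m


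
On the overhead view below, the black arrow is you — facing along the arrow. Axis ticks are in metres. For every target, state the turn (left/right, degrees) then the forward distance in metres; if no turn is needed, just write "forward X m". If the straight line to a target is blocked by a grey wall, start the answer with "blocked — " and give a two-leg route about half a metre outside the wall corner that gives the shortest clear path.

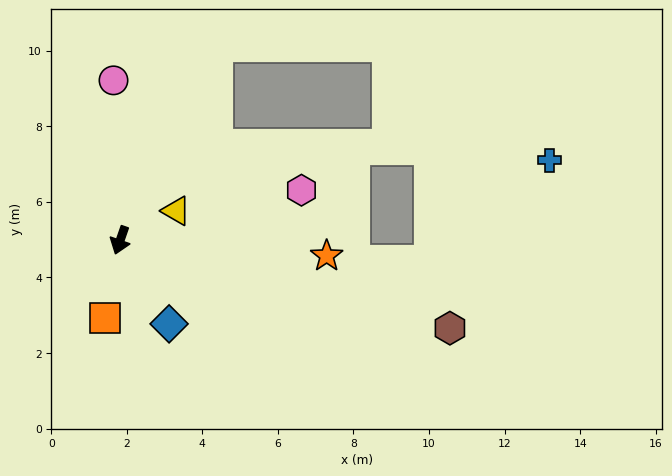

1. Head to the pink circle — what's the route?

turn right 158°, forward 4.2 m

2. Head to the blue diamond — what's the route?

turn left 49°, forward 2.6 m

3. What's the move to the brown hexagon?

turn left 94°, forward 9.0 m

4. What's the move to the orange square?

turn left 8°, forward 2.1 m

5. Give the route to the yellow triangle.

turn left 137°, forward 1.7 m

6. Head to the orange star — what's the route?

turn left 105°, forward 5.5 m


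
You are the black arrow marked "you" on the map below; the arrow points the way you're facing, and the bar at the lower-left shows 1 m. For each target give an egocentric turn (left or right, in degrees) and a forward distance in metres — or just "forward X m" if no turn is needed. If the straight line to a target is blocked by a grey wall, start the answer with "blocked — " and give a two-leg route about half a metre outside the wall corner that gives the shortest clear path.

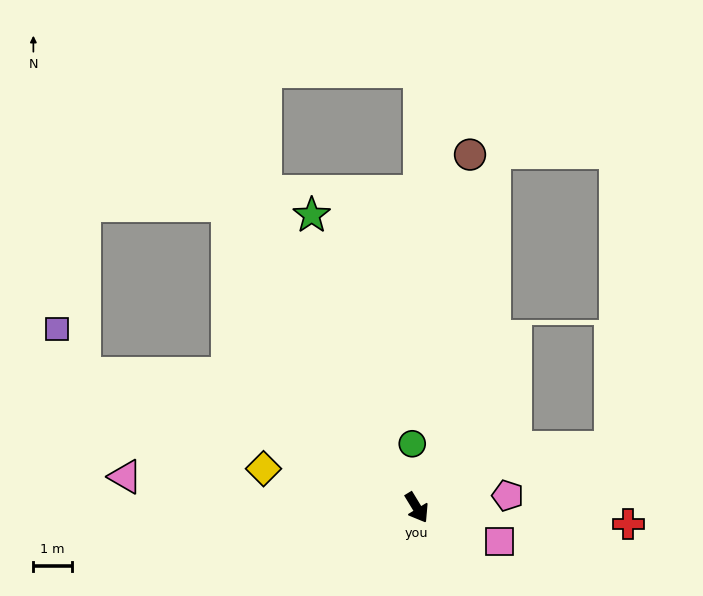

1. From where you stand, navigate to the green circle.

turn left 153°, forward 1.7 m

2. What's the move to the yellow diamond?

turn right 136°, forward 4.1 m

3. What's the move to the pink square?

turn left 36°, forward 2.3 m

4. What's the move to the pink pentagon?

turn left 66°, forward 2.4 m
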